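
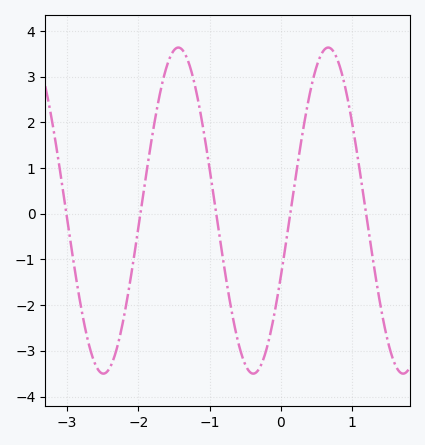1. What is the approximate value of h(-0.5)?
-3.3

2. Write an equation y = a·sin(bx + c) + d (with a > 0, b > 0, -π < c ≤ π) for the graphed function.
y = 3.57sin(2.99x - 0.41) + 0.07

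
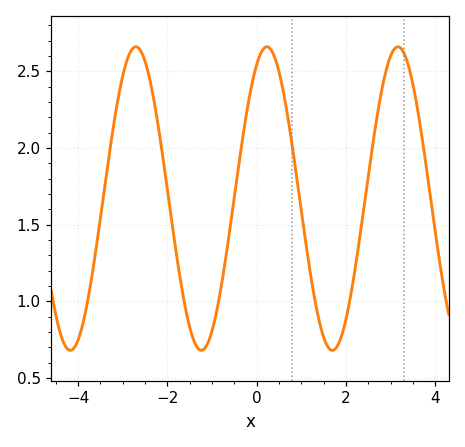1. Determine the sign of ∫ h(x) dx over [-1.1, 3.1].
positive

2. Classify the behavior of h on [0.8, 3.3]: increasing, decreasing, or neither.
neither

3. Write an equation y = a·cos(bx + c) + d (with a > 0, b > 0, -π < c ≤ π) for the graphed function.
y = 0.99cos(2.1x - 0.49) + 1.67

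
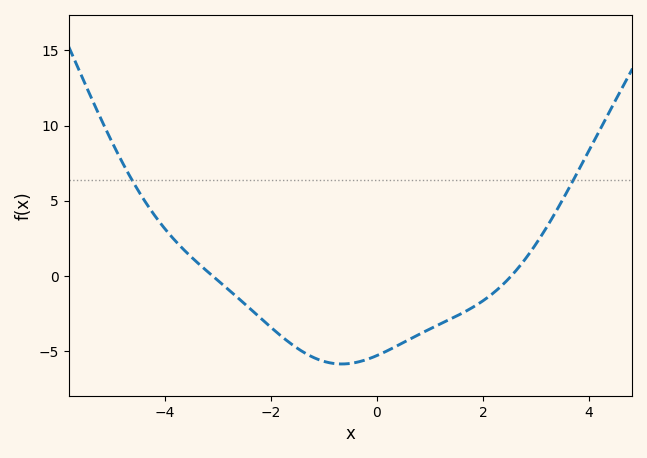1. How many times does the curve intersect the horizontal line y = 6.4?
2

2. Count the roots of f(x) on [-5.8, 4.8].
2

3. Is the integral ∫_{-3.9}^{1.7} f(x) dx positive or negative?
negative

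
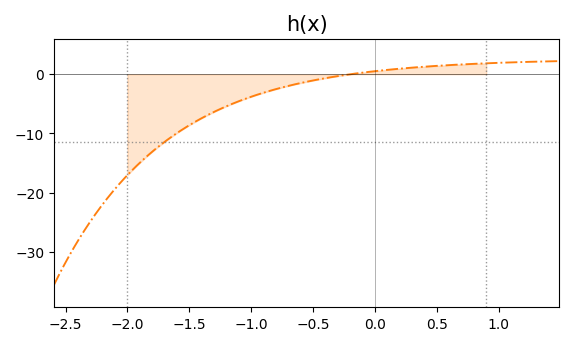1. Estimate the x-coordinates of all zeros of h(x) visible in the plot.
-0.198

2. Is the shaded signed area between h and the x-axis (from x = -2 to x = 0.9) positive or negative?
negative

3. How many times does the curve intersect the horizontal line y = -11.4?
1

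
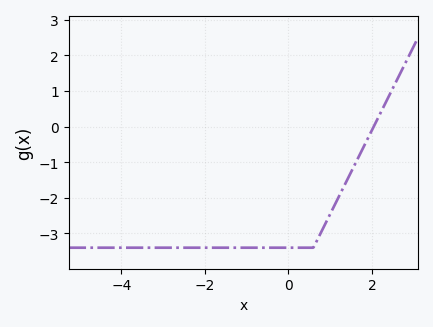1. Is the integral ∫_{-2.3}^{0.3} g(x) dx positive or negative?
negative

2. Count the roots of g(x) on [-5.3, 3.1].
1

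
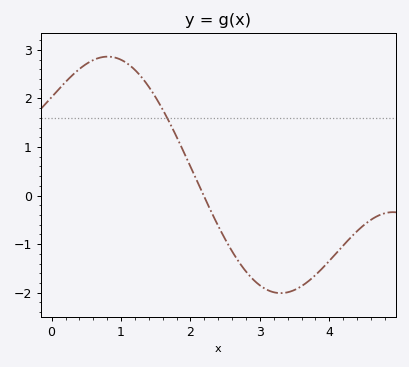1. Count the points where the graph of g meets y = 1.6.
1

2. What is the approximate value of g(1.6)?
1.8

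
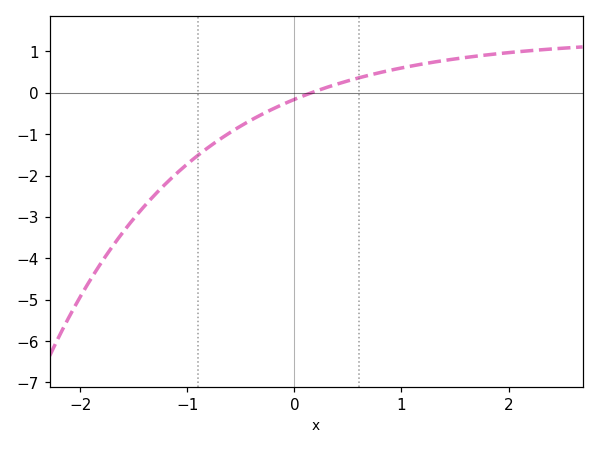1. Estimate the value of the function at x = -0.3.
-0.517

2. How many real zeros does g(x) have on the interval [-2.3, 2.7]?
1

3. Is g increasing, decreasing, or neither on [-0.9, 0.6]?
increasing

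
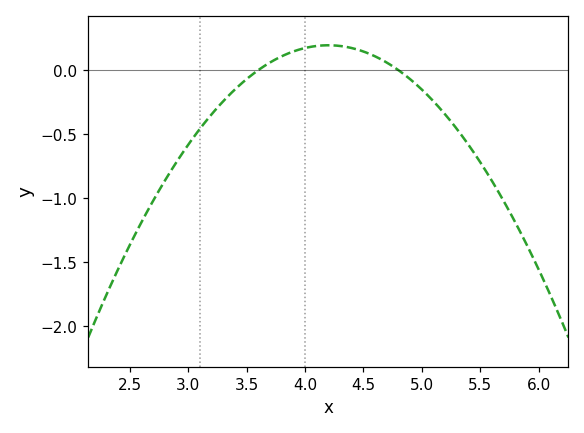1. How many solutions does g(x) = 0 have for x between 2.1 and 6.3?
2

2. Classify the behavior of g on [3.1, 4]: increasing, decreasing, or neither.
increasing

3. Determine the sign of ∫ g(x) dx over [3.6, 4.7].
positive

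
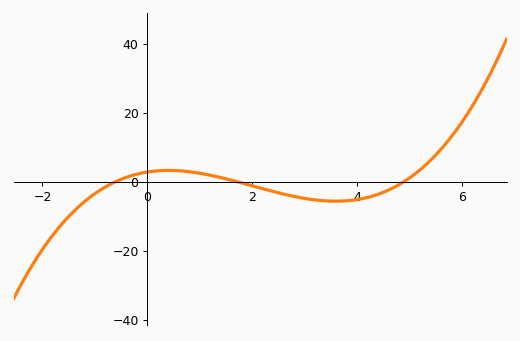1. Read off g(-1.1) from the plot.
-4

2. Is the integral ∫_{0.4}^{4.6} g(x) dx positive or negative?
negative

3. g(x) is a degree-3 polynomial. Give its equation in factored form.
y = 0.55(x + 0.6)(x - 1.7)(x - 4.9)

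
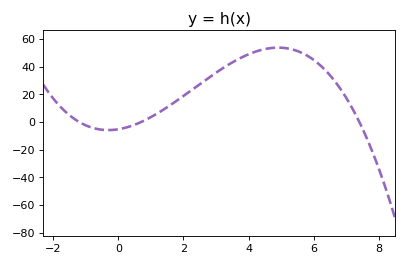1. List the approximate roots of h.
-1.2, 0.8, 7.4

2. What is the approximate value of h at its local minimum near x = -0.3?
-6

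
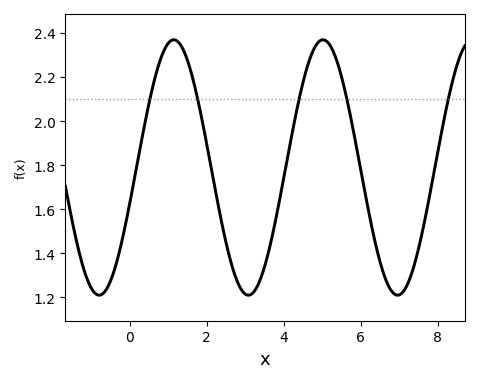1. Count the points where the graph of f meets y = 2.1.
5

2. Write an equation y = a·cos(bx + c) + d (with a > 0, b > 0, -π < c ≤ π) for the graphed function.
y = 0.58cos(1.62x - 1.85) + 1.79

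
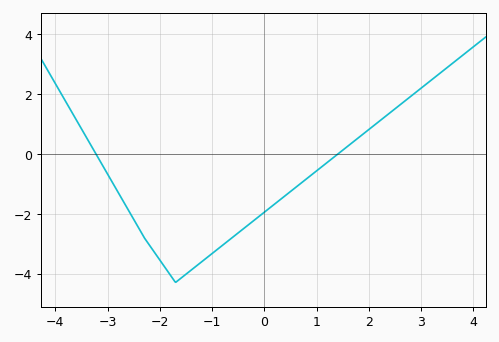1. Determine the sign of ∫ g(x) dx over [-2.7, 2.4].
negative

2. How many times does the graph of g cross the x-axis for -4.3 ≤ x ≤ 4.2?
2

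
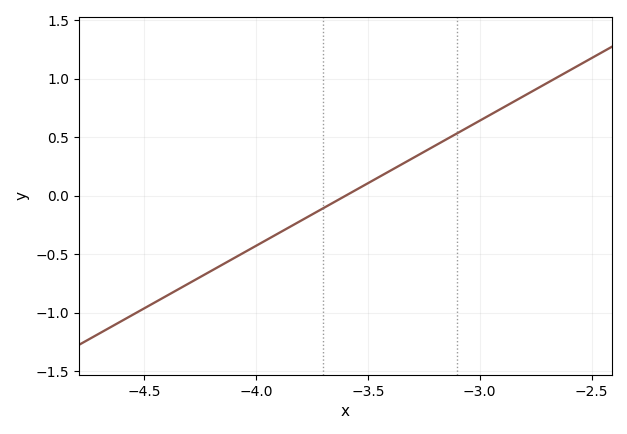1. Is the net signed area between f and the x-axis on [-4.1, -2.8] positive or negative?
positive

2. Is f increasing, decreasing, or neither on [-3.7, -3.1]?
increasing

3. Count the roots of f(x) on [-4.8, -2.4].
1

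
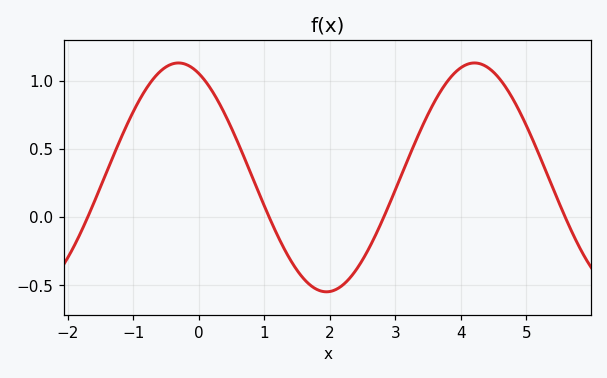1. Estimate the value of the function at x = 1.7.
-0.5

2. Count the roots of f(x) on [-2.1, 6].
4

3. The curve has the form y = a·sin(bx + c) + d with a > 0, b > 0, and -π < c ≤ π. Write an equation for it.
y = 0.84sin(1.39x + 2) + 0.29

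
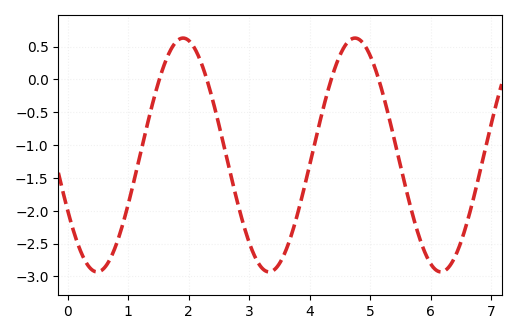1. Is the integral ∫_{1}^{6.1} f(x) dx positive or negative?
negative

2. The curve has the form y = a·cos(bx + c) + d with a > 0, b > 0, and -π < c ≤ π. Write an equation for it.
y = 1.78cos(2.21x + 2.07) - 1.15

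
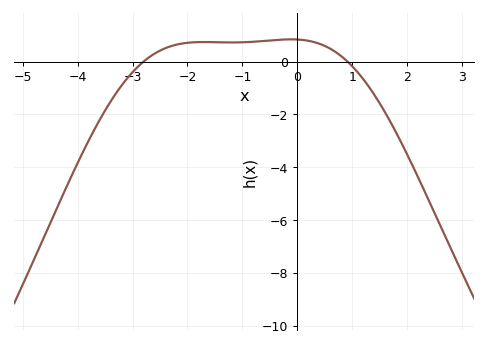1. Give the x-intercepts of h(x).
-2.8, 1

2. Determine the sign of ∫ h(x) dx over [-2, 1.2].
positive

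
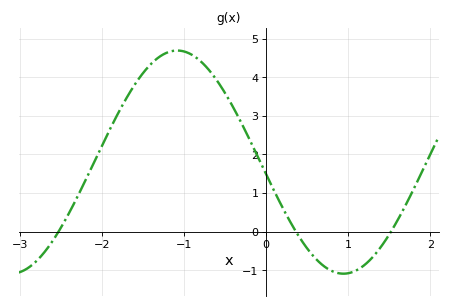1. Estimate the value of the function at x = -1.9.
2.67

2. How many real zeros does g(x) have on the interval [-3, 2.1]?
3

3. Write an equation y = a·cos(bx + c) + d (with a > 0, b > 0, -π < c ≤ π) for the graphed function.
y = 2.89cos(1.55x + 1.68) + 1.8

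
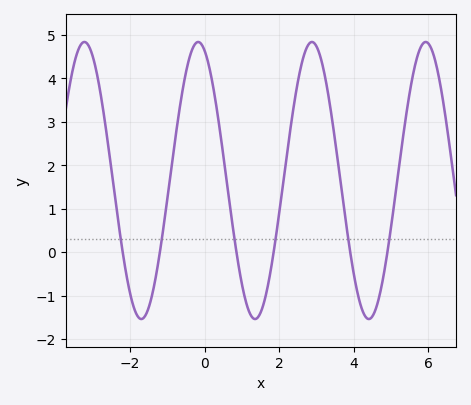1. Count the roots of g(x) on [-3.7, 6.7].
6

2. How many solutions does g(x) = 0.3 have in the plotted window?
6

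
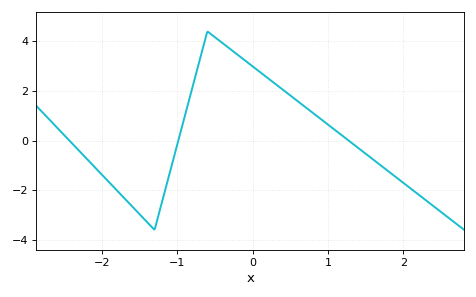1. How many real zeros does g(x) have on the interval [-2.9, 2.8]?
3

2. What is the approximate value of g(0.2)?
2.52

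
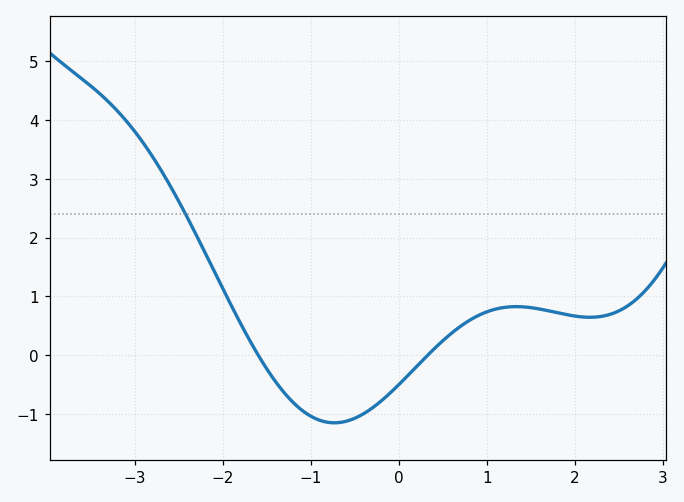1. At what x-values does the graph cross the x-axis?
-1.6, 0.328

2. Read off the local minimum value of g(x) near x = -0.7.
-1.15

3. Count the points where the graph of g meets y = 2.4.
1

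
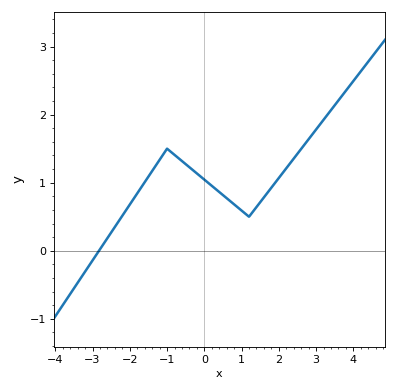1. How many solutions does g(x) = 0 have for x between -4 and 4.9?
1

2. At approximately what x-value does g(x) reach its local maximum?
-1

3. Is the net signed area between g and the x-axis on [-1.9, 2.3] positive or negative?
positive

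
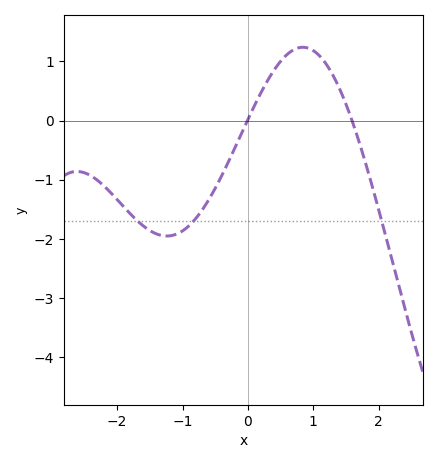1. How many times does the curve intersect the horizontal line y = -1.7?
3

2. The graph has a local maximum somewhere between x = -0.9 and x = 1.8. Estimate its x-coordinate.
0.841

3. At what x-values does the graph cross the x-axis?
-0.008, 1.59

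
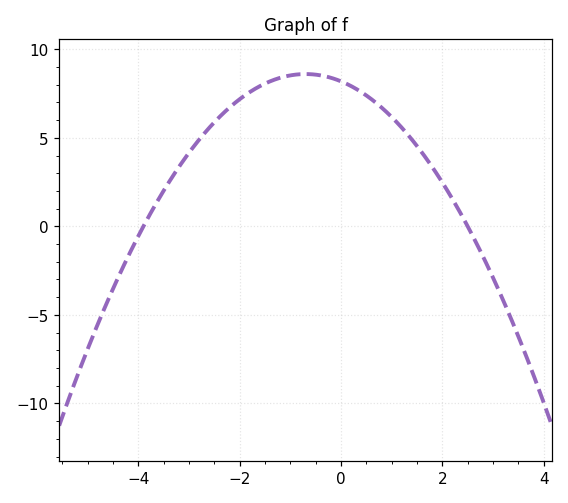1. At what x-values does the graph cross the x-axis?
-3.9, 2.5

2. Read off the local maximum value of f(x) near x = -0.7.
8.6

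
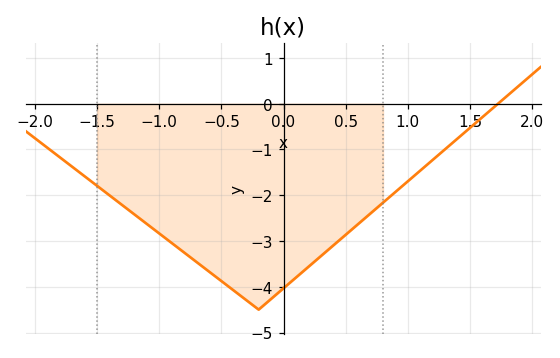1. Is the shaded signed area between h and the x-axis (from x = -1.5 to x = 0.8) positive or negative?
negative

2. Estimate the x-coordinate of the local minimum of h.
-0.2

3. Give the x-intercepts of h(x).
1.73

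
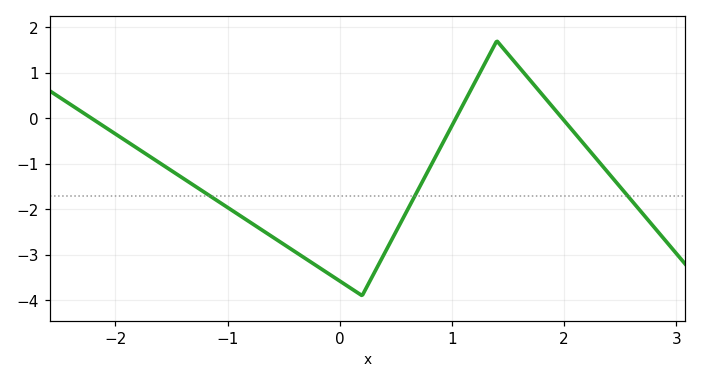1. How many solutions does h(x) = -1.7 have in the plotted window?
3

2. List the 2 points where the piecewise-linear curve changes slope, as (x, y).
(0.2, -3.9); (1.4, 1.7)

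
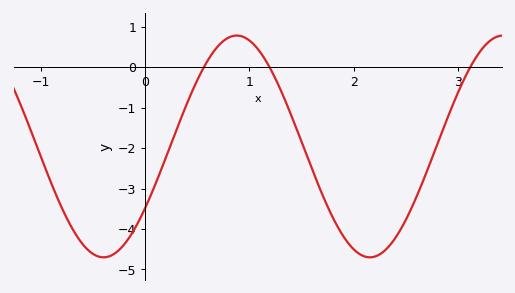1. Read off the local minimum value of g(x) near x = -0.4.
-4.7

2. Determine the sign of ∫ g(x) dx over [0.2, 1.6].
negative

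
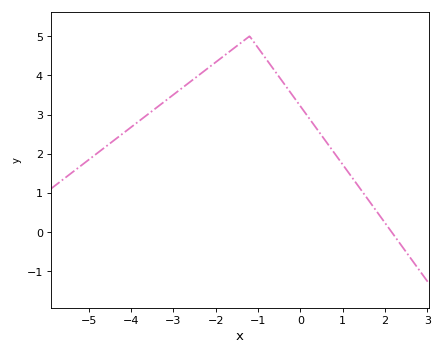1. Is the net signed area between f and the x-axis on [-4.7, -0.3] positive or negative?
positive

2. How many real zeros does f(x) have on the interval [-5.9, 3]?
1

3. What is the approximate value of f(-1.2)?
5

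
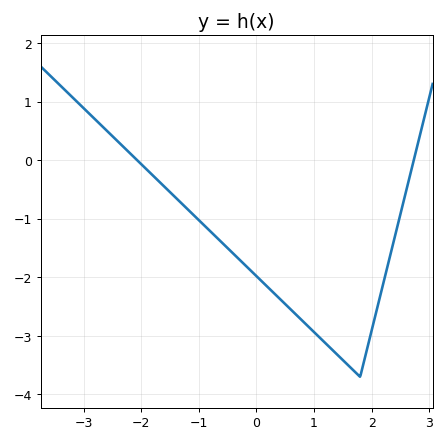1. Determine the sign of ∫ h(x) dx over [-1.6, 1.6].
negative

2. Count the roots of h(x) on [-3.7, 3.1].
2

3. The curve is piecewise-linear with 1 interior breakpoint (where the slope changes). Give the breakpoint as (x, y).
(1.8, -3.7)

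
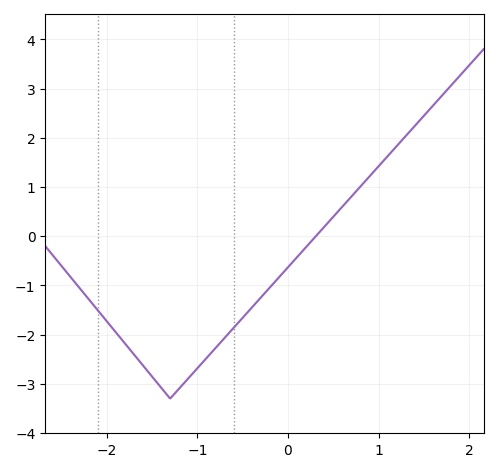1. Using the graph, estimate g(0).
-0.63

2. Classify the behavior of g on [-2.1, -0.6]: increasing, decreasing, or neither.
neither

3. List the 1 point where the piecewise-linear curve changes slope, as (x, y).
(-1.3, -3.3)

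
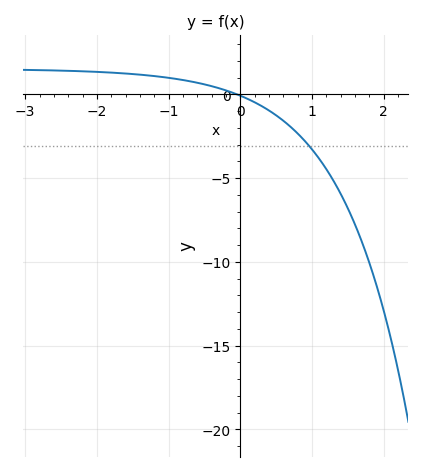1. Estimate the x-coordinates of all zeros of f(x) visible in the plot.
-0.047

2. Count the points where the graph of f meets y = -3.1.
1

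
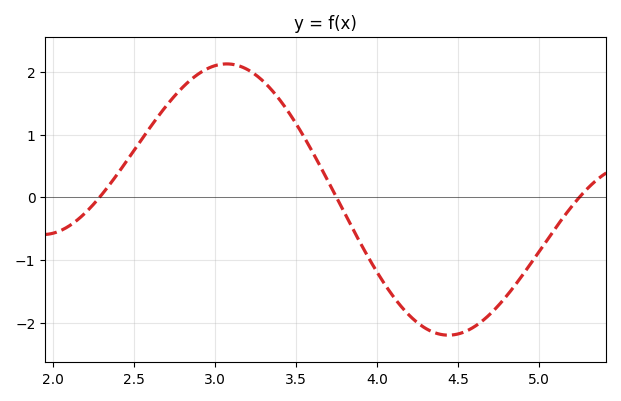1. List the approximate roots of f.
2.3, 3.75, 5.25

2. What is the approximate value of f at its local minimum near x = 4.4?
-2.2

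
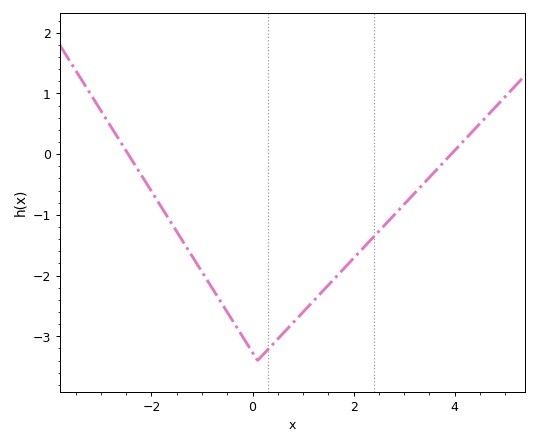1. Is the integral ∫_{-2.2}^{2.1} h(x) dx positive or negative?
negative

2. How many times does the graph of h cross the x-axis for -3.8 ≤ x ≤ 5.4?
2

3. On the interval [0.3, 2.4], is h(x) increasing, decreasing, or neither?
increasing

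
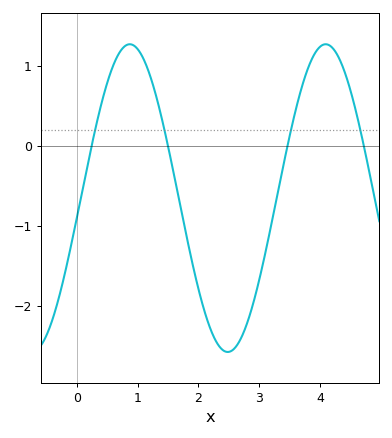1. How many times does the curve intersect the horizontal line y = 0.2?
4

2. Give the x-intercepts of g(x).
0.243, 1.5, 3.47, 4.72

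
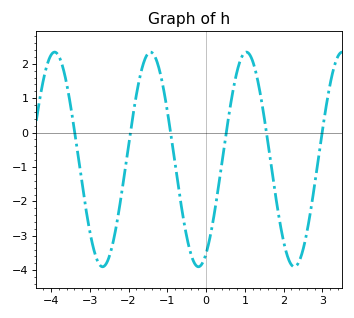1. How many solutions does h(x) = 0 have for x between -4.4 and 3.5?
6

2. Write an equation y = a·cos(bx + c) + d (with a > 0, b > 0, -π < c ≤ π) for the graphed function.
y = 3.12cos(2.54x - 2.64) - 0.78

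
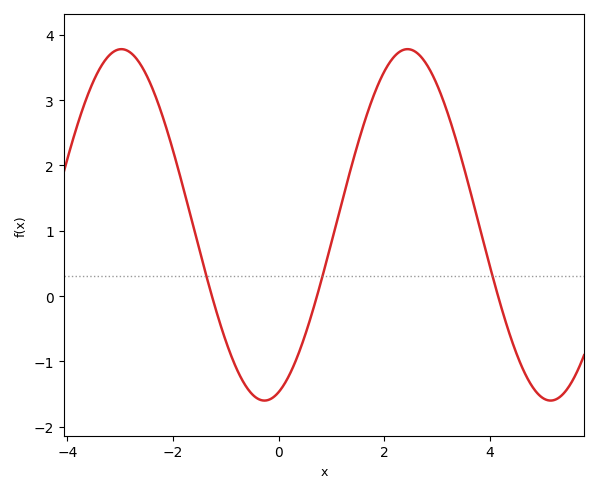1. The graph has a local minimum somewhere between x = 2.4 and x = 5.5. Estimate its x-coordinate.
5.15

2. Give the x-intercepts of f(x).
-1.26, 0.726, 4.15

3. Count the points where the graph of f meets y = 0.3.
3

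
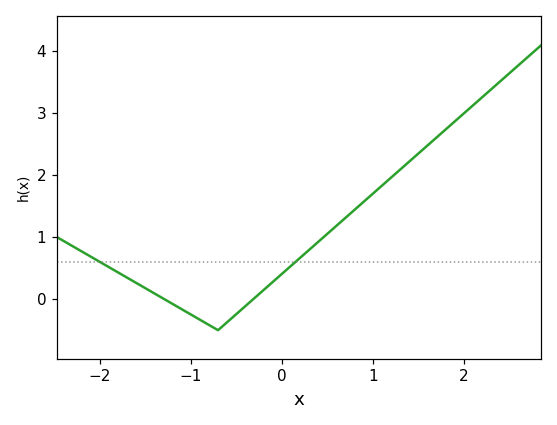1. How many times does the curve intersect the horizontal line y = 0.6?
2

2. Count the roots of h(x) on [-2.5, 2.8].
2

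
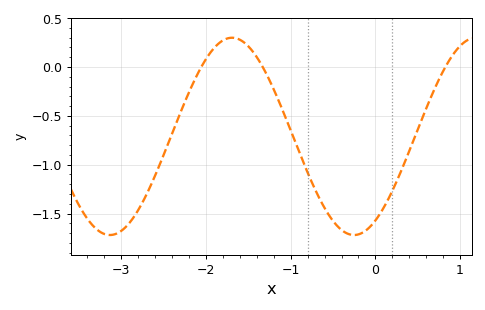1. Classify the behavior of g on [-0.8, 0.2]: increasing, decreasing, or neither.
neither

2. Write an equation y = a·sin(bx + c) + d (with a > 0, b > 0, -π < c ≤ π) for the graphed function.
y = 1.01sin(2.18x - 1.02) - 0.71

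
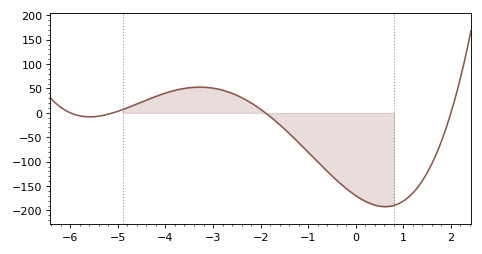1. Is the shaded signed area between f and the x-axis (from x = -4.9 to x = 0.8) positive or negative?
negative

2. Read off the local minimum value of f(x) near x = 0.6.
-190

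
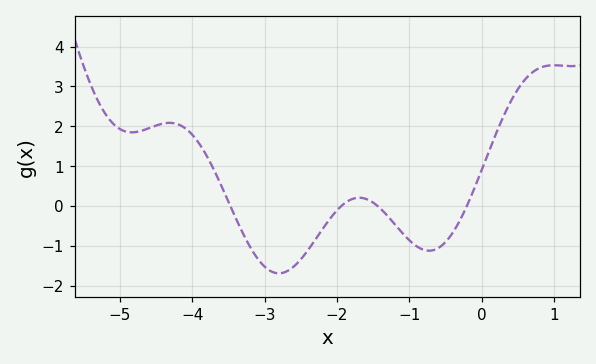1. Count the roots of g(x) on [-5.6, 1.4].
4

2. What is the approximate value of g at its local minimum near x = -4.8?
1.85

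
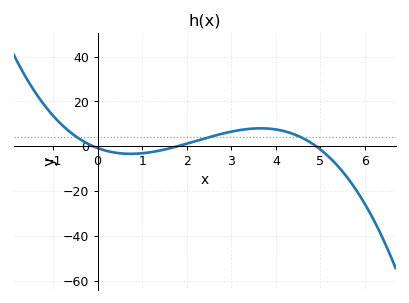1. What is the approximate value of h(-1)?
14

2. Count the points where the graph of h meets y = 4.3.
3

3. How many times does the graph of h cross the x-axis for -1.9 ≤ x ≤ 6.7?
3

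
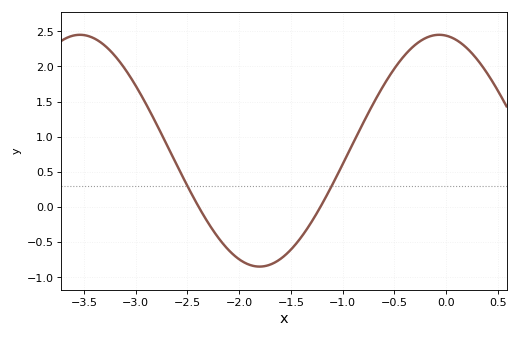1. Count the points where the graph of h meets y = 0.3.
2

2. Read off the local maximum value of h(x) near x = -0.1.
2.45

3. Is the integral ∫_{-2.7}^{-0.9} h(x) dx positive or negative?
negative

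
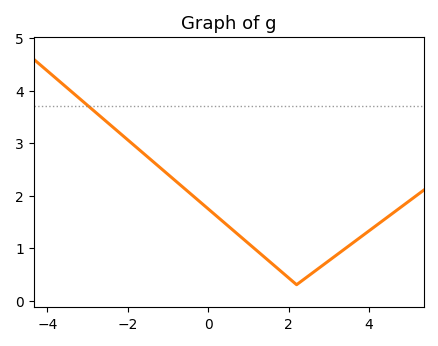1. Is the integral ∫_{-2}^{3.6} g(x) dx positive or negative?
positive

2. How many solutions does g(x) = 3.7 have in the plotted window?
1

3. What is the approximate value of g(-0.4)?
2.01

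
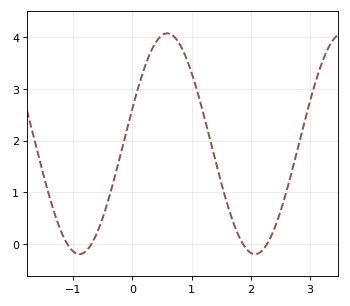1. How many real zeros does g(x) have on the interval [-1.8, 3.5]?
4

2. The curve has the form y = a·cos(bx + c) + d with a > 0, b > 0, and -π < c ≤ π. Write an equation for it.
y = 2.14cos(2.12x - 1.25) + 1.94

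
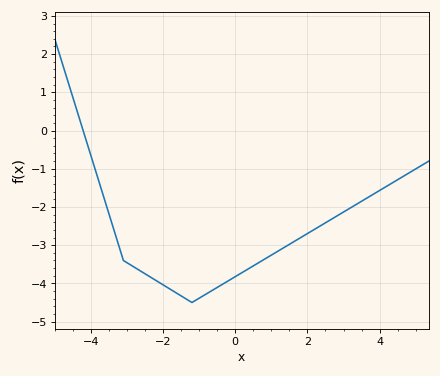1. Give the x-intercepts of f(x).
-4.21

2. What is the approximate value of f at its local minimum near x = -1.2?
-4.5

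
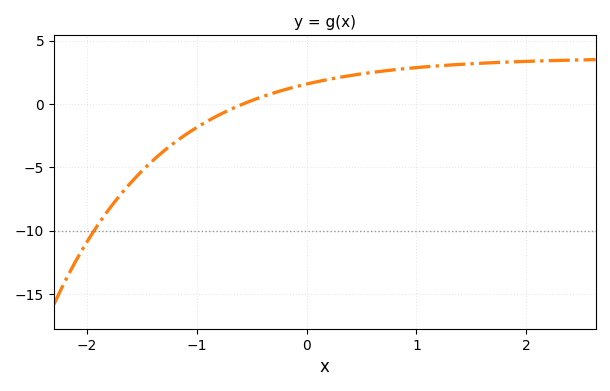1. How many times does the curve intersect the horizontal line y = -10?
1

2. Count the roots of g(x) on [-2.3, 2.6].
1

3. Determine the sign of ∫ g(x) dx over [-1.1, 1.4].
positive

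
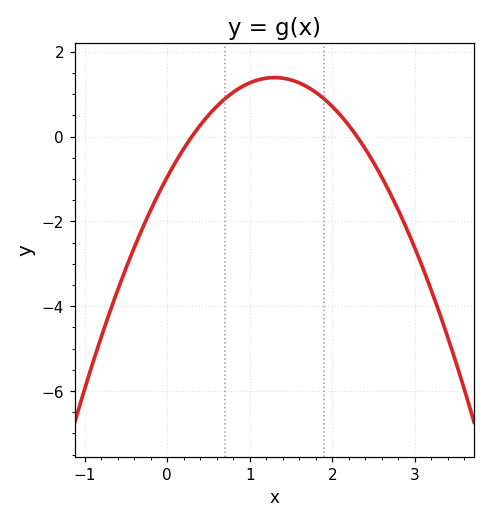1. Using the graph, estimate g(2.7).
-1.33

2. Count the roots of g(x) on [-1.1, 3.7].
2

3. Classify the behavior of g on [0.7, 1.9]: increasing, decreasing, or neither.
neither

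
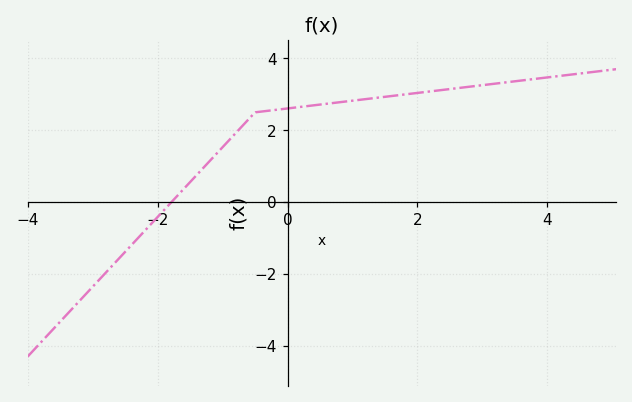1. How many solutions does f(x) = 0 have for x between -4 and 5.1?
1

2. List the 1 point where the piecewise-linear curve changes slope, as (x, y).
(-0.5, 2.5)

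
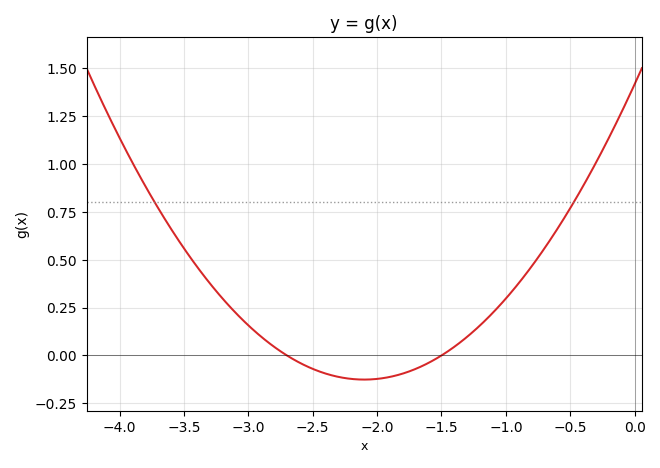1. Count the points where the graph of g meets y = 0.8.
2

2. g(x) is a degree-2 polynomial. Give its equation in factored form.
y = 0.35(x + 2.7)(x + 1.5)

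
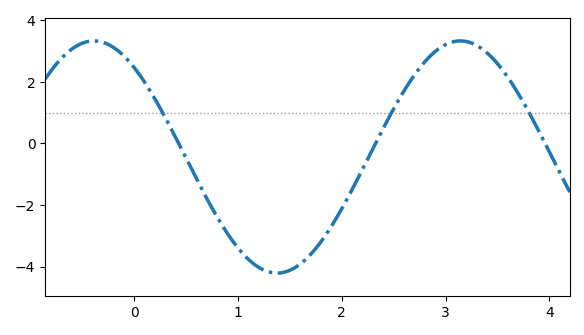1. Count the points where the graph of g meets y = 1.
3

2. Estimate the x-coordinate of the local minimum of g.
1.4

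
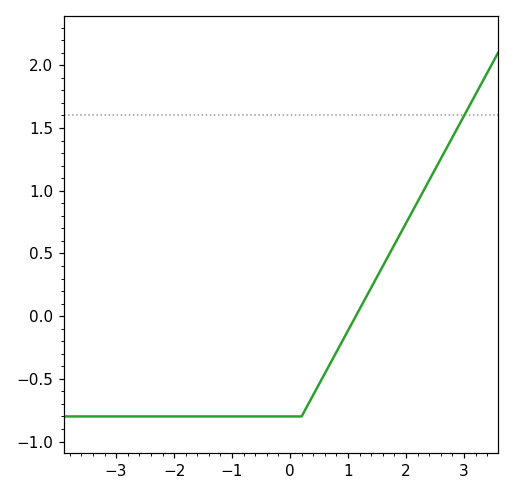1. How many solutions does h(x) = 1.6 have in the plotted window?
1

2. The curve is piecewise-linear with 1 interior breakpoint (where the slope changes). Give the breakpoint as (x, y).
(0.2, -0.8)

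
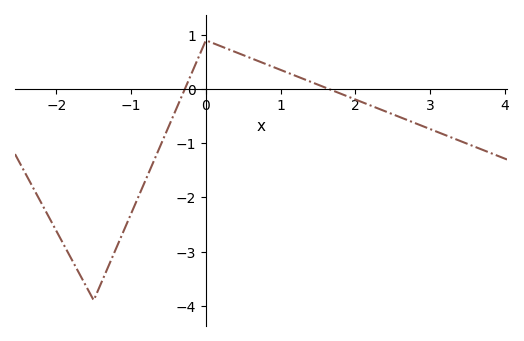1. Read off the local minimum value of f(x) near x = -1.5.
-3.9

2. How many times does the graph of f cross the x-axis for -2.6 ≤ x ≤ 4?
2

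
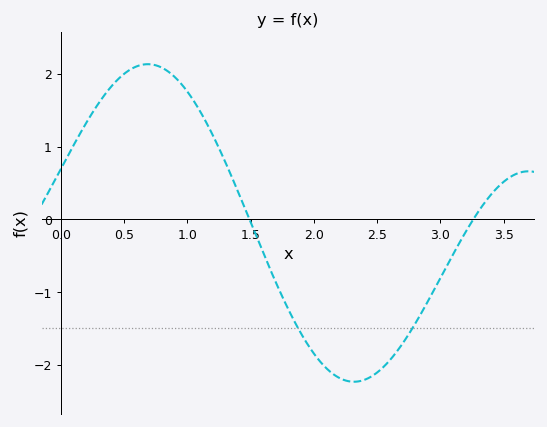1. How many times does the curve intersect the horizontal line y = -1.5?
2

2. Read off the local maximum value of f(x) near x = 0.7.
2.1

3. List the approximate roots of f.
1.5, 3.3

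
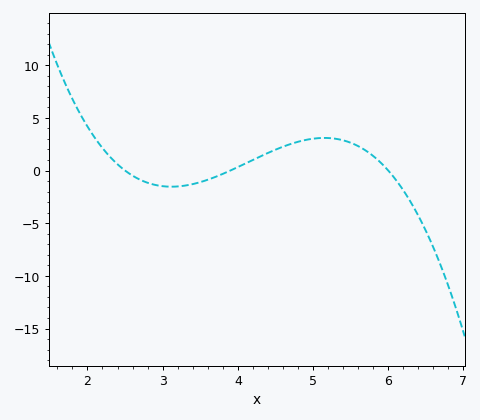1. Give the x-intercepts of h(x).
2.5, 3.9, 6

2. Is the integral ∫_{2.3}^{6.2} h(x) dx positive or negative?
positive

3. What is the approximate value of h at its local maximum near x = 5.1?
3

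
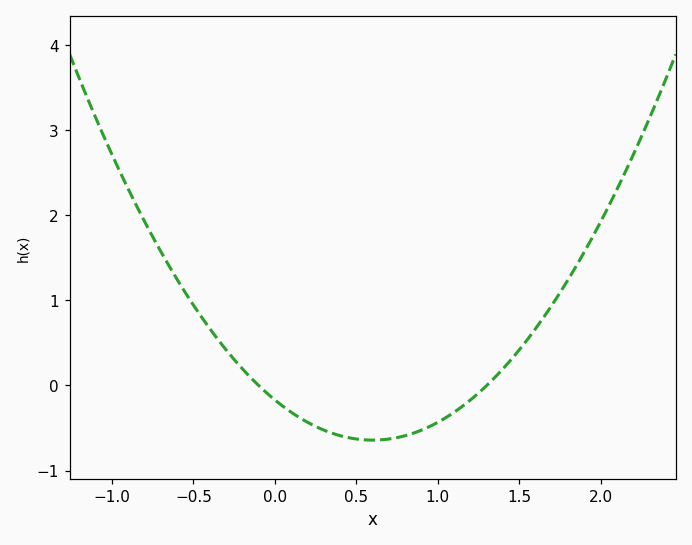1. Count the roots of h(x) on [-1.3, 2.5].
2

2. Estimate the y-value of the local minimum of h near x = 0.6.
-0.642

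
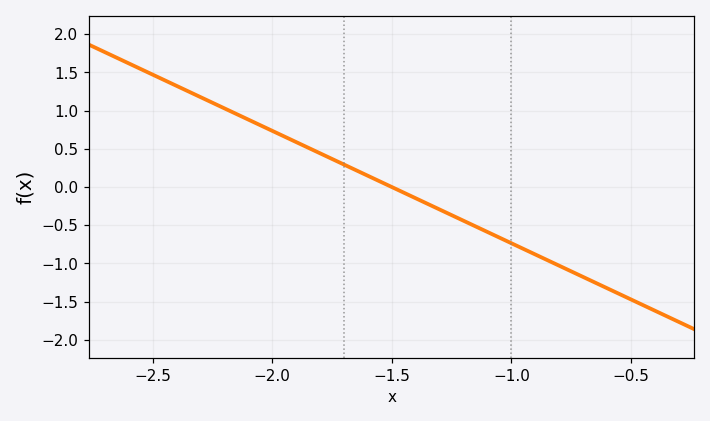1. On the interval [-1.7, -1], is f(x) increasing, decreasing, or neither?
decreasing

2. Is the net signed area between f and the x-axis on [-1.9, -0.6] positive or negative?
negative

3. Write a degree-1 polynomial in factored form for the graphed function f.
y = -1.47(x + 1.5)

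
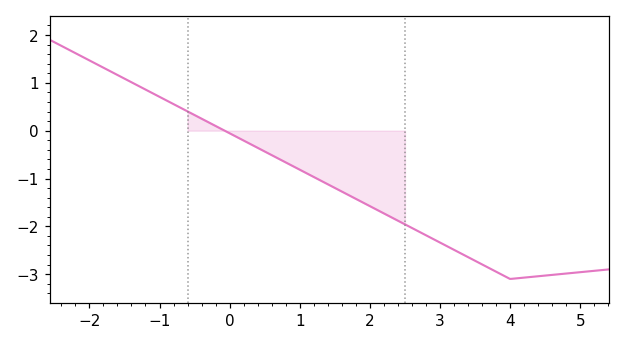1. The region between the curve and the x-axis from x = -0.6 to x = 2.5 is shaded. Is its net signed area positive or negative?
negative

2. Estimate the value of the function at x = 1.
-0.8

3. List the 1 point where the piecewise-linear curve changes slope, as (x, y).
(4, -3.1)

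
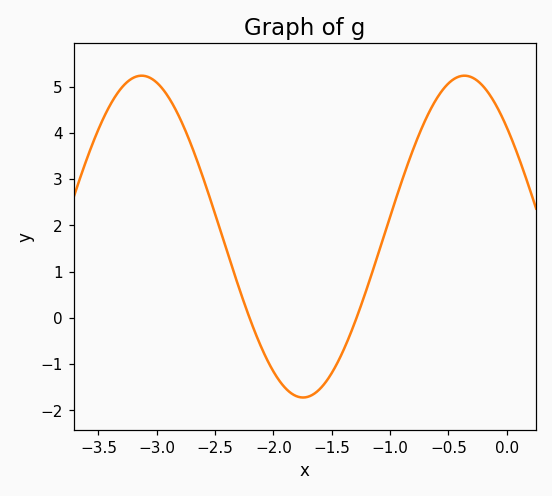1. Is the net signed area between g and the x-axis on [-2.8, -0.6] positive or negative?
positive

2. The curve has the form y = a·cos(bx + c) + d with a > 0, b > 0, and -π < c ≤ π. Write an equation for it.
y = 3.48cos(2.27x + 0.822) + 1.76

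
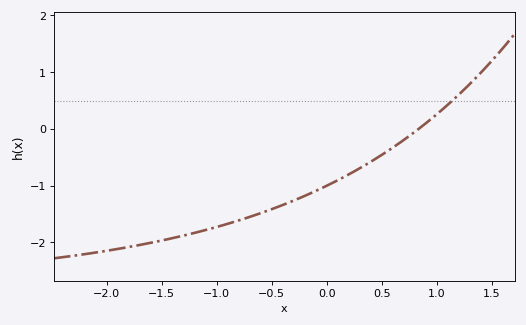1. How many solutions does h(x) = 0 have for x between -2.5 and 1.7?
1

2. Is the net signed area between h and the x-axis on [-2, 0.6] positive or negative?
negative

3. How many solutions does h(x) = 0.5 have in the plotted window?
1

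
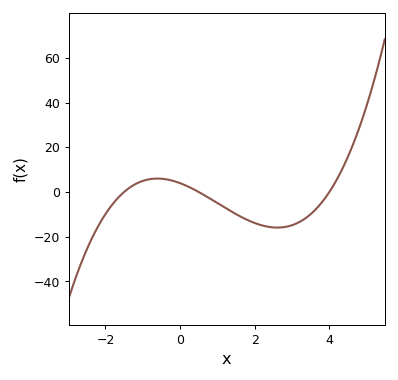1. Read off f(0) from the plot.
3.96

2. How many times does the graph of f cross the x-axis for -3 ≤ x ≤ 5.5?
3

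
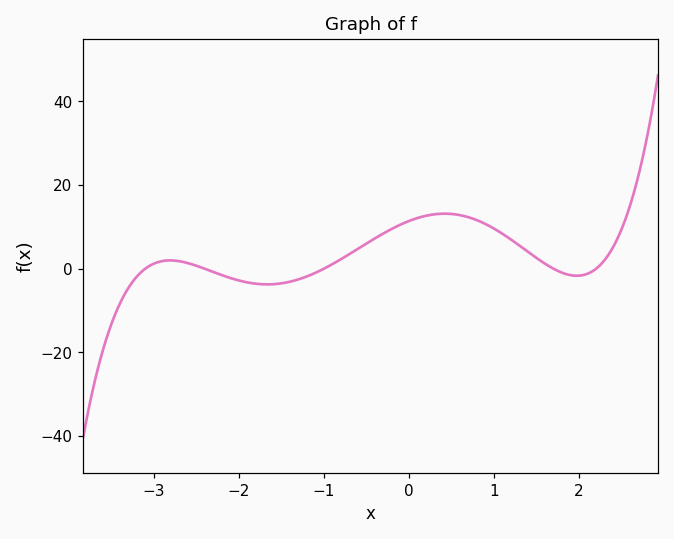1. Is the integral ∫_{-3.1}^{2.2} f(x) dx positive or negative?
positive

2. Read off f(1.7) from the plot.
0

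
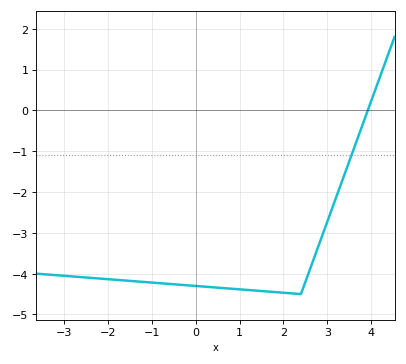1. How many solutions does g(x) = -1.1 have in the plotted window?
1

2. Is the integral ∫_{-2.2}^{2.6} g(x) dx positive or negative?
negative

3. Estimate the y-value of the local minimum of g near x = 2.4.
-4.5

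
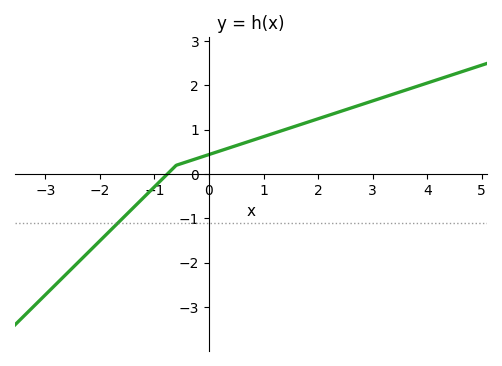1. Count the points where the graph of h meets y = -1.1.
1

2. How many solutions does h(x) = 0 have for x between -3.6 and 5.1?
1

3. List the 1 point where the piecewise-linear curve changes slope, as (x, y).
(-0.6, 0.2)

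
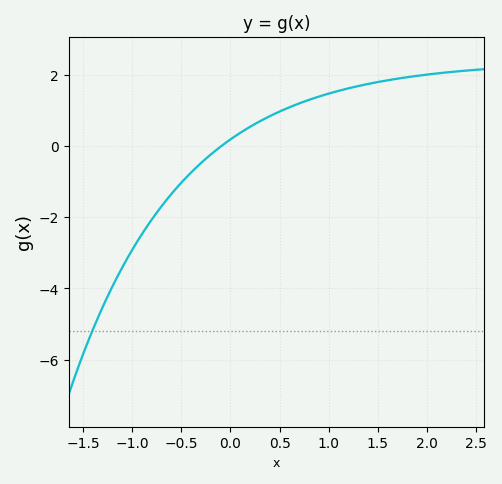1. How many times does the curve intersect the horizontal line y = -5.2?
1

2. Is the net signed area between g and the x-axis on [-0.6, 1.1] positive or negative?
positive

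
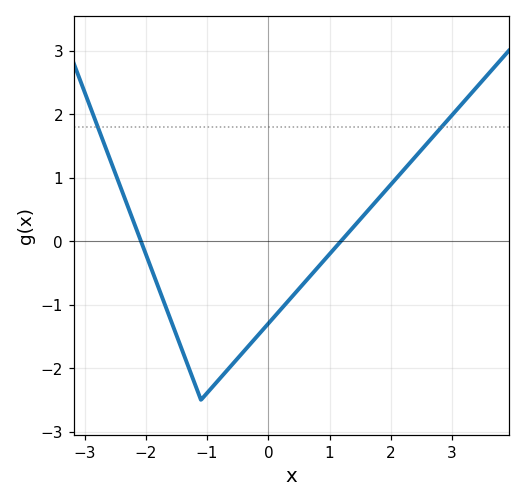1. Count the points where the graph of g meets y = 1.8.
2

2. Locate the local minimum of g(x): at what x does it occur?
-1.1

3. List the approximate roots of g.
-2.08, 1.18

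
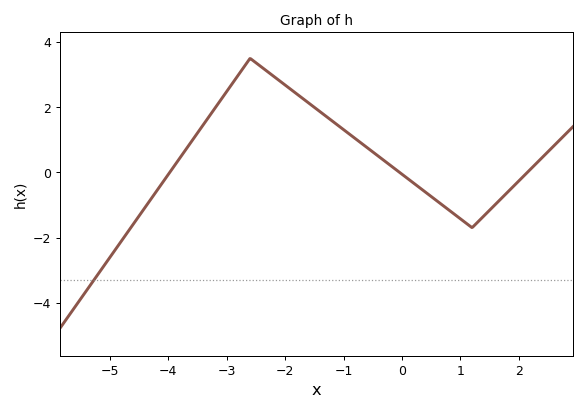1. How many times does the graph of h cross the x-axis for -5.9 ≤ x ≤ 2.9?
3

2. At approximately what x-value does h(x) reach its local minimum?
1.2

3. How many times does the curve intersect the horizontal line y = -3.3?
1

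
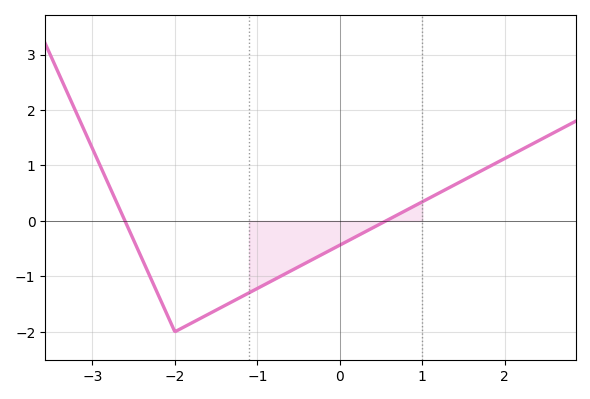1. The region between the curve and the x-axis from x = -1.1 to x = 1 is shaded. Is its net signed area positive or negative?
negative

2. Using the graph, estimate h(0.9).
0.3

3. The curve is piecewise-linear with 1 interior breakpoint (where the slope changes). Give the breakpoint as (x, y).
(-2, -2)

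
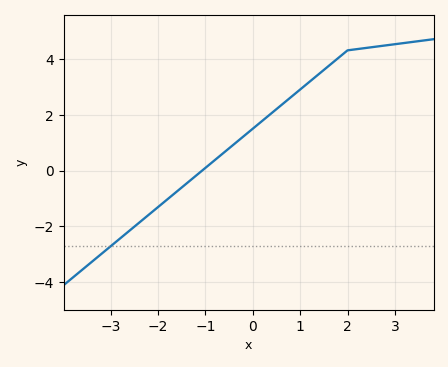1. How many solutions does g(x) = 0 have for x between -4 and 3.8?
1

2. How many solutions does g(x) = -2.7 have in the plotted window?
1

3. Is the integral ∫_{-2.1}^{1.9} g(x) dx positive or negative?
positive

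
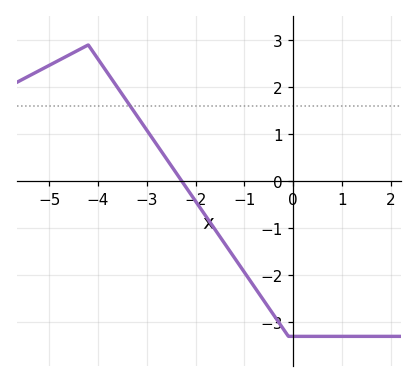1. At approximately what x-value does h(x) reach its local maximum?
-4.2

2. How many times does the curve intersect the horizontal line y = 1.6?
1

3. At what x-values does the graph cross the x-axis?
-2.2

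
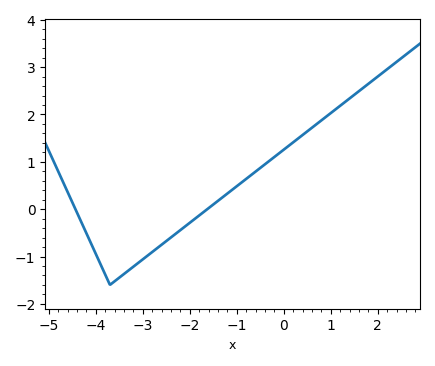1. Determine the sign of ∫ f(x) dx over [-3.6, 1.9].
positive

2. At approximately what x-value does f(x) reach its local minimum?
-3.8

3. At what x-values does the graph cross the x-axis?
-4.4, -1.6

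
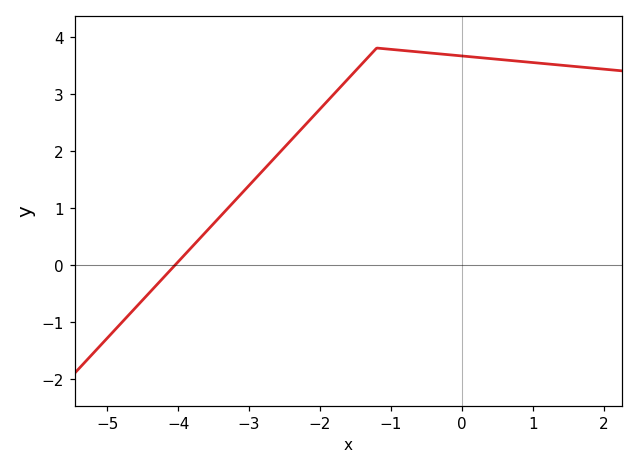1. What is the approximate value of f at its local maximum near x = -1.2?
3.8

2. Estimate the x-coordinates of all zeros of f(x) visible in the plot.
-4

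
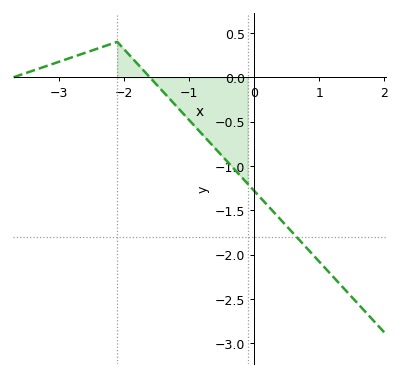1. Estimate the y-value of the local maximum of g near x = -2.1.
0.4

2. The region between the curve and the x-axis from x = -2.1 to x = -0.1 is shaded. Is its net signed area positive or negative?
negative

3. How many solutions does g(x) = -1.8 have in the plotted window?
1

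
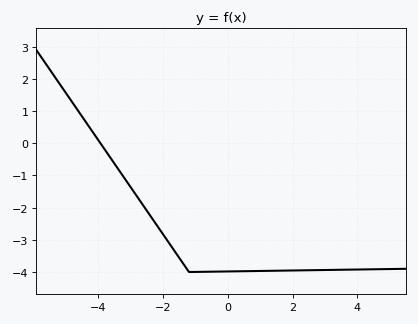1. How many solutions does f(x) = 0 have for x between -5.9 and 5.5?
1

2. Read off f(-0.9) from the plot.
-4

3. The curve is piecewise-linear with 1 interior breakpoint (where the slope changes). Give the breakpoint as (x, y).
(-1.2, -4)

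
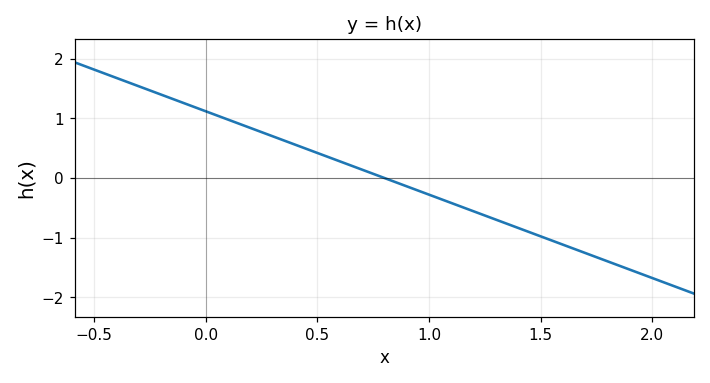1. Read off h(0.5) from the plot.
0.4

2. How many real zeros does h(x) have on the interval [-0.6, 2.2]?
1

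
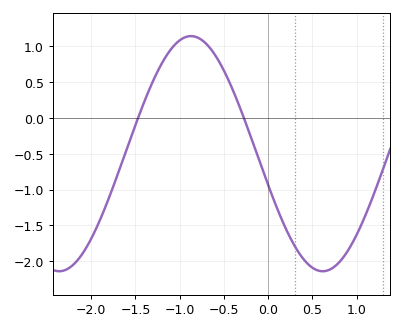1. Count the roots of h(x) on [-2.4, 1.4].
2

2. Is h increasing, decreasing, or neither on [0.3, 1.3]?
neither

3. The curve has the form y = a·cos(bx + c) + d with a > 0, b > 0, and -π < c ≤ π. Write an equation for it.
y = 1.64cos(2.11x + 1.84) - 0.5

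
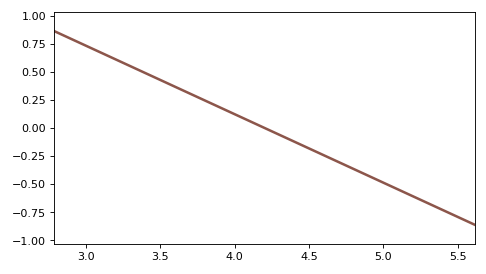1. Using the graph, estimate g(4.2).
0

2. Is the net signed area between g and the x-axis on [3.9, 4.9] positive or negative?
negative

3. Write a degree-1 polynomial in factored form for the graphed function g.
y = -0.61(x - 4.2)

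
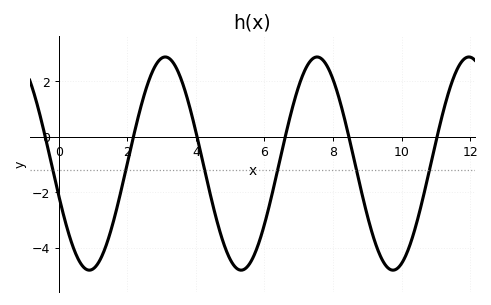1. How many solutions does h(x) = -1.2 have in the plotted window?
6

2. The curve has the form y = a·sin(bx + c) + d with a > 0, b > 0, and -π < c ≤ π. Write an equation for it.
y = 3.84sin(1.4x - 2.8) - 0.96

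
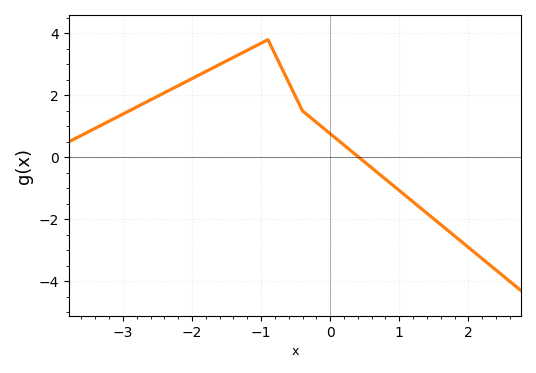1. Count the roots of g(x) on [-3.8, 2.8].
1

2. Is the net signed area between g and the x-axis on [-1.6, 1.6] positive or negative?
positive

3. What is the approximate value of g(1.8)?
-2.53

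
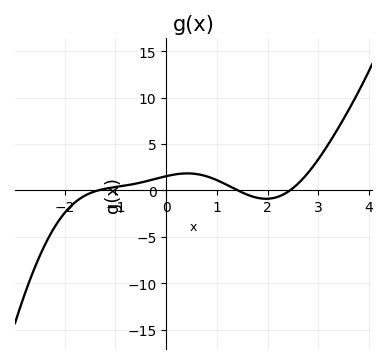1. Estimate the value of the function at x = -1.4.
0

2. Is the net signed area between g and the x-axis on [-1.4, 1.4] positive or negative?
positive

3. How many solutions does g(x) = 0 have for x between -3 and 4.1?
3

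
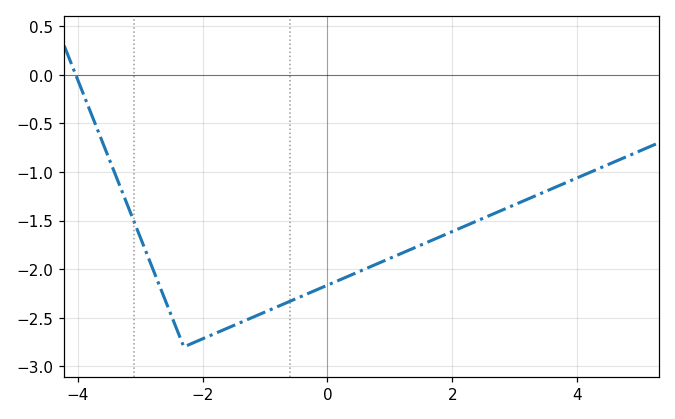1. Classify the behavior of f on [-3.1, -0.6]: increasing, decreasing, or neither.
neither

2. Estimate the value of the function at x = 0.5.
-2.05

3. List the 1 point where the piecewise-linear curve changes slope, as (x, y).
(-2.3, -2.8)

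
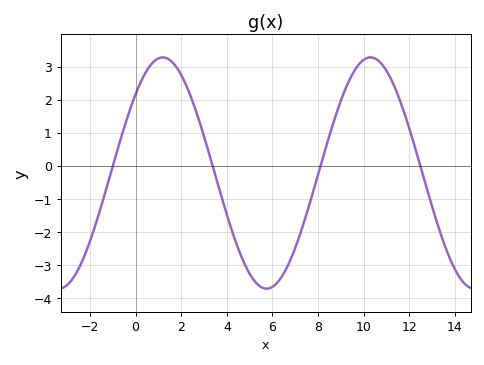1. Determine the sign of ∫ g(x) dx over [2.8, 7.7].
negative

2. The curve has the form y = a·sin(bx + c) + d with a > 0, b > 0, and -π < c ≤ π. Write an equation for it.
y = 3.5sin(0.69x + 0.75) - 0.22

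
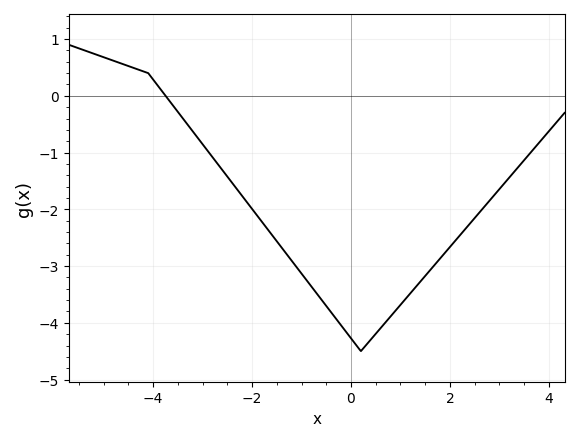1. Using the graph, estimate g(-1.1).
-3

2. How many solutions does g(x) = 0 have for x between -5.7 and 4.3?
1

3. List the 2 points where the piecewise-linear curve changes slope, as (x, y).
(-4.1, 0.4); (0.2, -4.5)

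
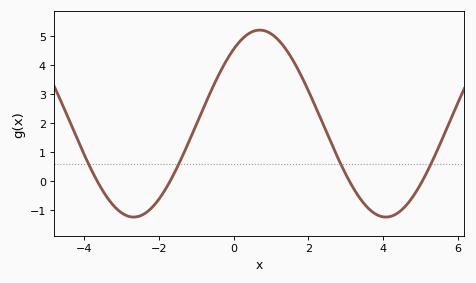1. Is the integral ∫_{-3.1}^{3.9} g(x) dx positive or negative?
positive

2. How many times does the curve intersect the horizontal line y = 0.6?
4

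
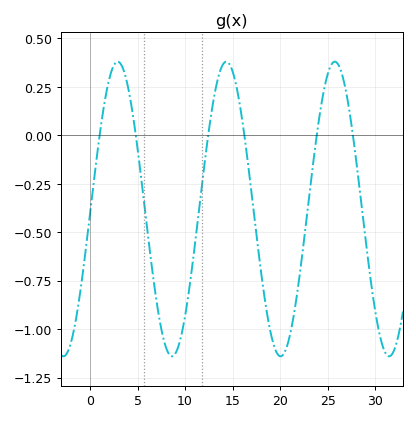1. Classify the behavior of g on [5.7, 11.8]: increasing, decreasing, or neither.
neither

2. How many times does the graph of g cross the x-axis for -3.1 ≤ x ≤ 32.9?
6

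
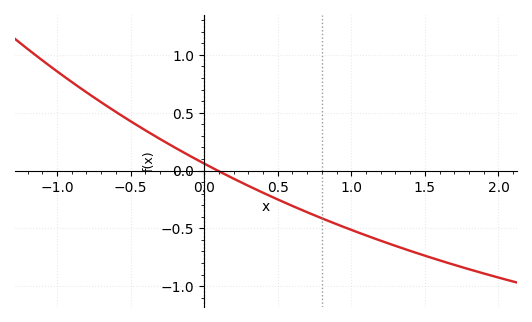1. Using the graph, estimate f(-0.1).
0.128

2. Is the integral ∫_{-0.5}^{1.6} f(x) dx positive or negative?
negative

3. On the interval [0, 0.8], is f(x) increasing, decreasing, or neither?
decreasing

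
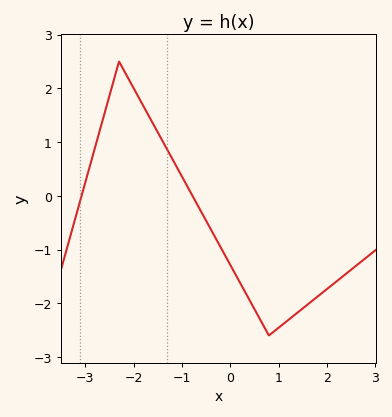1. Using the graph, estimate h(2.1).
-1.7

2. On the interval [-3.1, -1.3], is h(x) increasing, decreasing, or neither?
neither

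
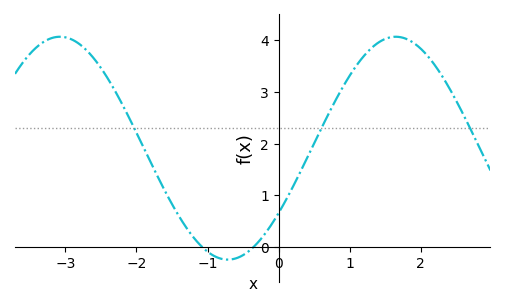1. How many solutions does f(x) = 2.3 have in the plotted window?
3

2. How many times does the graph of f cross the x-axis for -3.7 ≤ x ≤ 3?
2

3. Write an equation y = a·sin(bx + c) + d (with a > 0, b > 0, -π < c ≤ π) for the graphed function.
y = 2.16sin(1.3x - 0.62) + 1.91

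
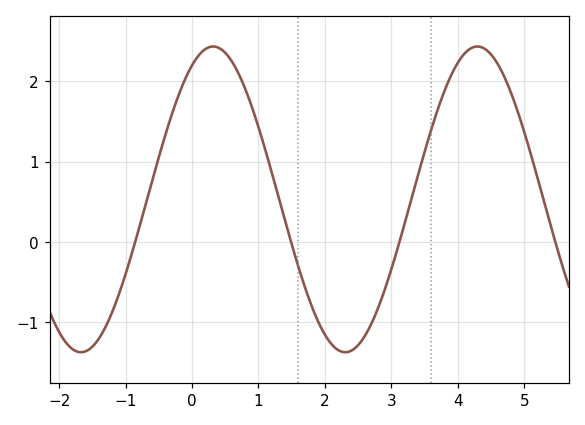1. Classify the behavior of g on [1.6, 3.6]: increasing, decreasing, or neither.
neither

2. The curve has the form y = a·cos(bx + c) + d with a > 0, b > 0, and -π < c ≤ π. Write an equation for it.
y = 1.9cos(1.58x - 0.502) + 0.53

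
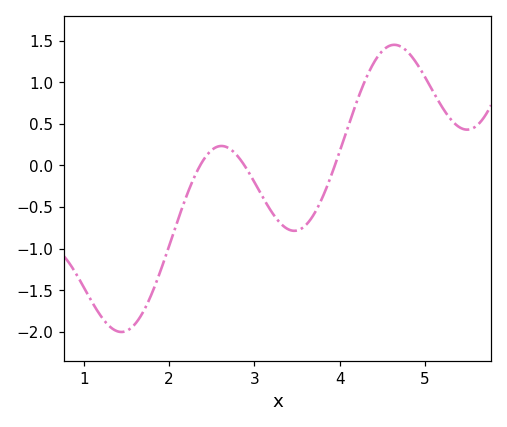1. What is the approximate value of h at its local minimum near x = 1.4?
-2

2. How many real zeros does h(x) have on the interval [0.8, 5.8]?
3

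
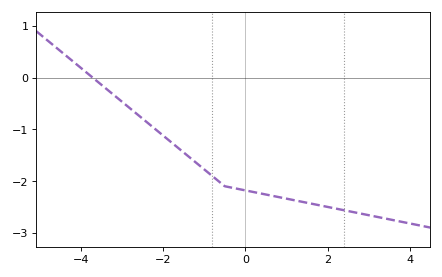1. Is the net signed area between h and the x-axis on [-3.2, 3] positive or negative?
negative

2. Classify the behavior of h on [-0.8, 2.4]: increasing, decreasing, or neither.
decreasing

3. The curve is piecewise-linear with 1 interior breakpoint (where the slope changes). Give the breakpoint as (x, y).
(-0.5, -2.1)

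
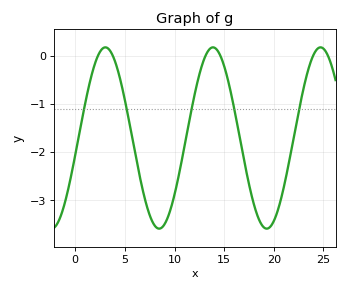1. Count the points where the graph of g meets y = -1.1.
5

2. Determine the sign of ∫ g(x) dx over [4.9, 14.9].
negative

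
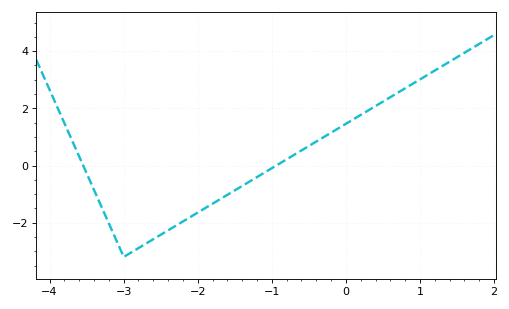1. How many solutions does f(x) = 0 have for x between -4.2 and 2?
2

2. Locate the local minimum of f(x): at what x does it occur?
-3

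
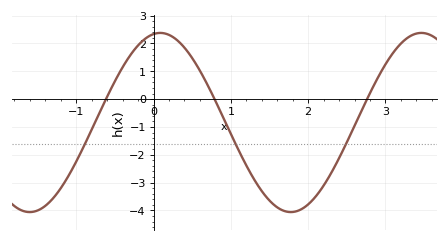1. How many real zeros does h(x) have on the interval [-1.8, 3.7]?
3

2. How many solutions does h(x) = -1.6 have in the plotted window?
3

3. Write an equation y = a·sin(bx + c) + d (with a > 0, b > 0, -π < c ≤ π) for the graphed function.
y = 3.22sin(1.9x + 1.4) - 0.84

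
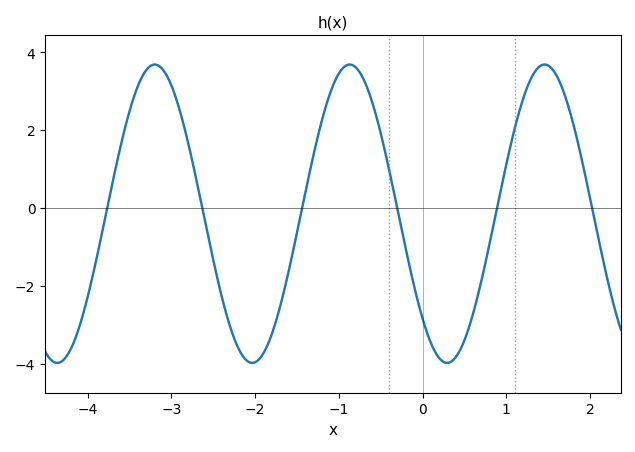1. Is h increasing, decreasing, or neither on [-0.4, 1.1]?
neither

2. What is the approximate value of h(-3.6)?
1.6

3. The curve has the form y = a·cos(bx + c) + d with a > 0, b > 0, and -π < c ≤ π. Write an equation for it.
y = 3.83cos(2.7x + 2.3) - 0.14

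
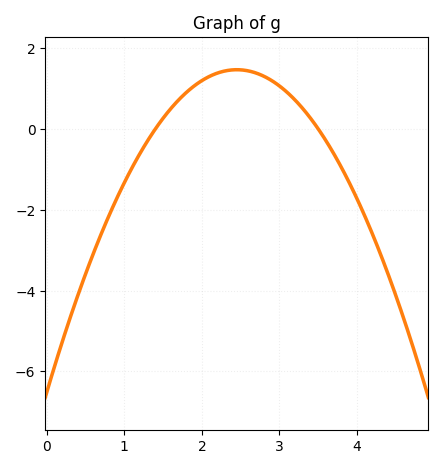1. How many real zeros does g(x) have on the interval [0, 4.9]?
2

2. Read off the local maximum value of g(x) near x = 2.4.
1.47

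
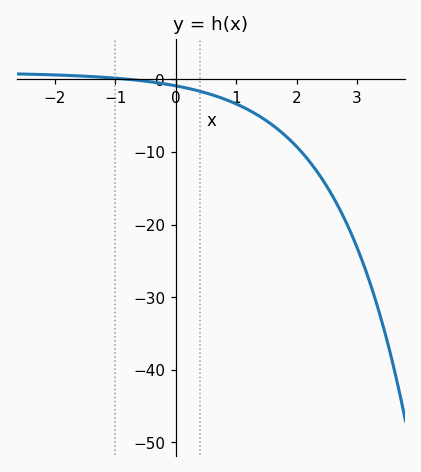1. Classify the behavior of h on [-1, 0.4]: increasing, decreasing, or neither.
decreasing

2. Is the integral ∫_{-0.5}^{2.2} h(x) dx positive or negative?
negative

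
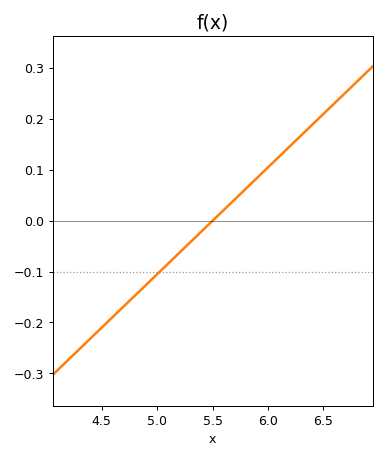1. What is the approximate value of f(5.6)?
0.021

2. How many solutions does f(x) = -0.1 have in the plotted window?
1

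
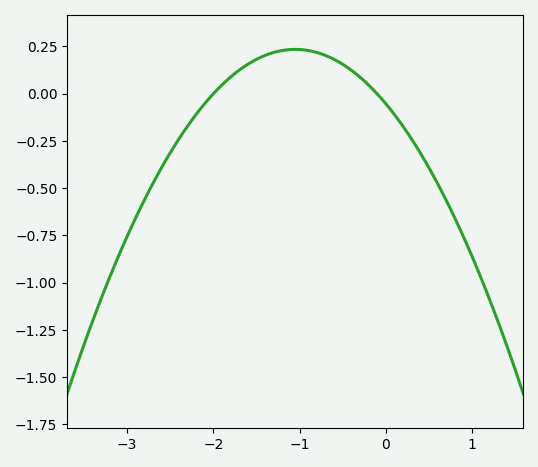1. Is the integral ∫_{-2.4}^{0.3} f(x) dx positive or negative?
positive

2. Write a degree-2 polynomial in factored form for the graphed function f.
y = -0.26(x + 2)(x + 0.1)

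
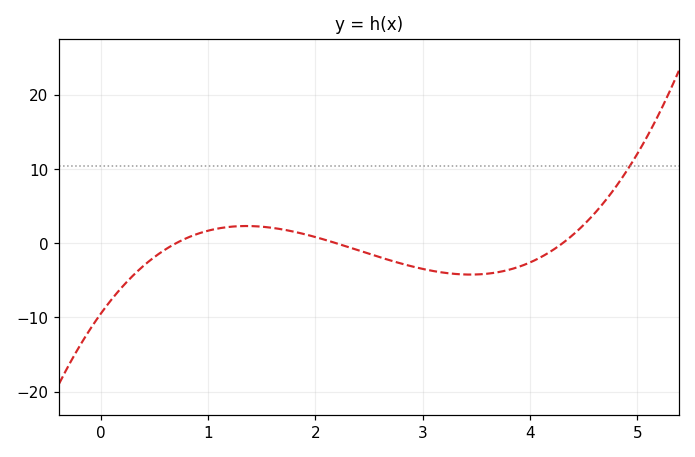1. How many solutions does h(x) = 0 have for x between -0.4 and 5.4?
3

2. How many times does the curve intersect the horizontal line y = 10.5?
1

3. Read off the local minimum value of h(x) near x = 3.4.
-4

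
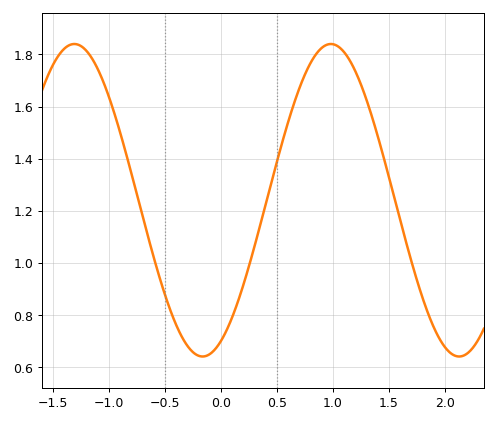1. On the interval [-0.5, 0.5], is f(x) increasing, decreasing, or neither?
neither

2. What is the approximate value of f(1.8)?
0.867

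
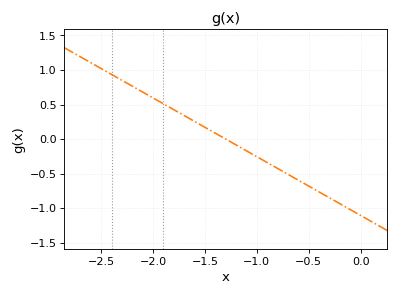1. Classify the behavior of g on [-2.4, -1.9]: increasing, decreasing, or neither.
decreasing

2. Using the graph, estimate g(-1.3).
0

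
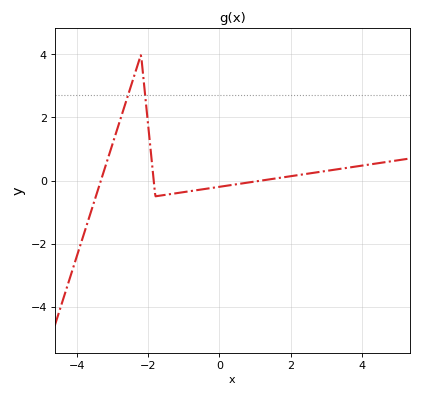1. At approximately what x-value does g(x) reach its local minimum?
-1.8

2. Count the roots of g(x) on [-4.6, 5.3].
3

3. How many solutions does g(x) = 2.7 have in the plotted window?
2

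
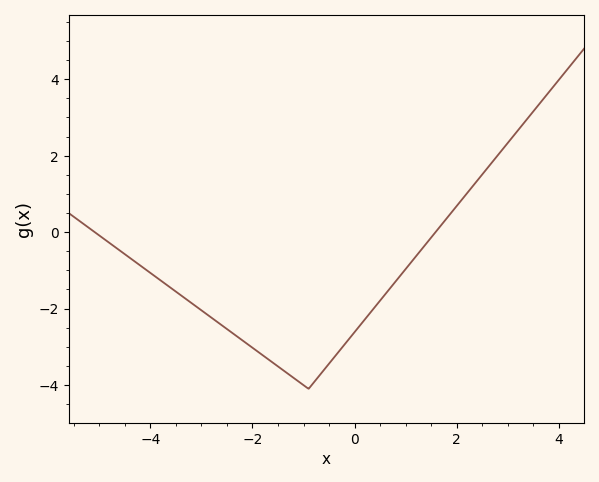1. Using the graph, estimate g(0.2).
-2.2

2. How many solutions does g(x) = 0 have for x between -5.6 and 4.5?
2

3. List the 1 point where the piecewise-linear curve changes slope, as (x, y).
(-0.9, -4.1)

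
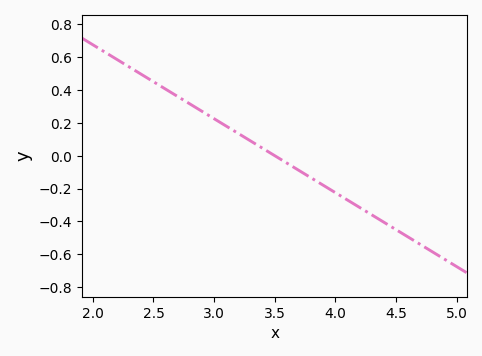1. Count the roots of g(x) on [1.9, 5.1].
1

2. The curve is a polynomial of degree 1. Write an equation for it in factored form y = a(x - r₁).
y = -0.45(x - 3.5)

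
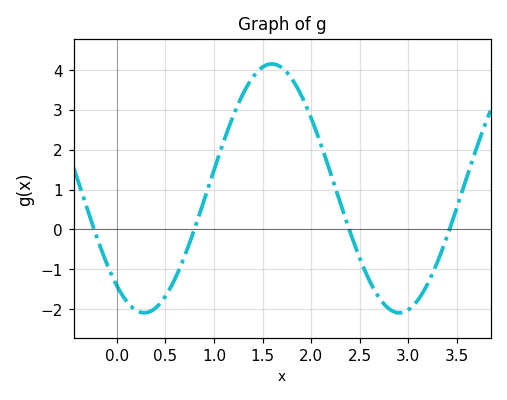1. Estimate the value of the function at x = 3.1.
-1.8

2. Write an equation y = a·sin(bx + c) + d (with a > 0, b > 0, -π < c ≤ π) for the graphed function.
y = 3.12sin(2.4x - 2.2) + 1.03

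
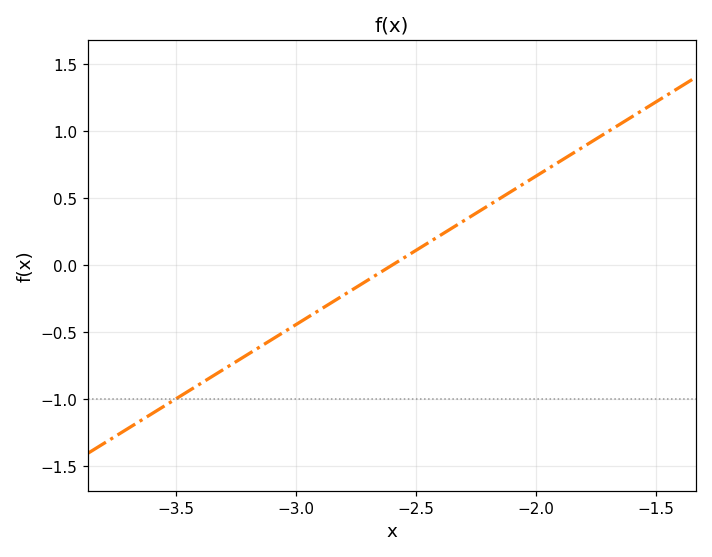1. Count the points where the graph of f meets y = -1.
1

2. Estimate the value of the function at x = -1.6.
1.11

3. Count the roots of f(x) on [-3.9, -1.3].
1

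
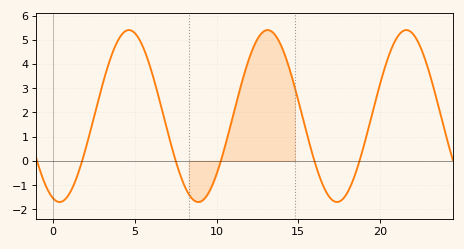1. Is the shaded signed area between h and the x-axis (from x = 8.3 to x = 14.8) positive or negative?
positive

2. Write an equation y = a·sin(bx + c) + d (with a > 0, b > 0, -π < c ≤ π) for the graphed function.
y = 3.55sin(0.74x - 1.9) + 1.85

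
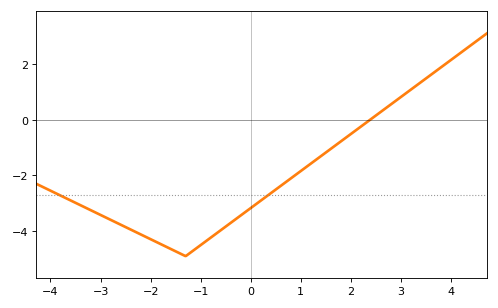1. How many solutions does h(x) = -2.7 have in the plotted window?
2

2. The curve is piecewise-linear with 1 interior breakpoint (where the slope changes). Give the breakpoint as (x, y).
(-1.3, -4.9)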